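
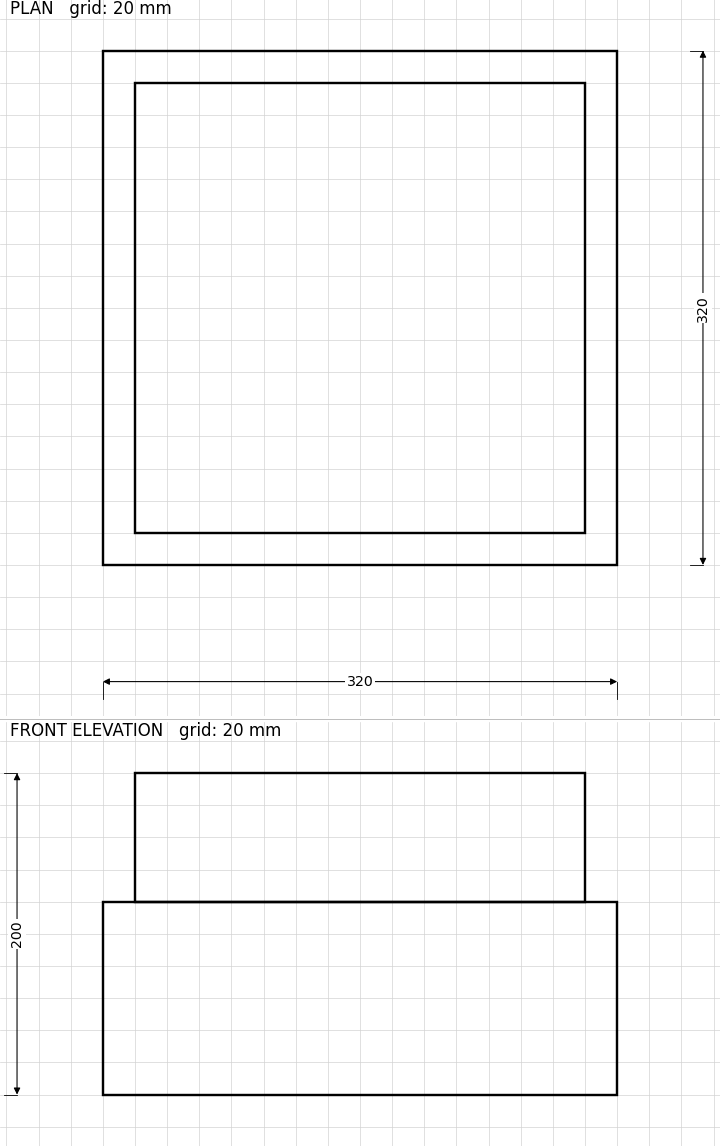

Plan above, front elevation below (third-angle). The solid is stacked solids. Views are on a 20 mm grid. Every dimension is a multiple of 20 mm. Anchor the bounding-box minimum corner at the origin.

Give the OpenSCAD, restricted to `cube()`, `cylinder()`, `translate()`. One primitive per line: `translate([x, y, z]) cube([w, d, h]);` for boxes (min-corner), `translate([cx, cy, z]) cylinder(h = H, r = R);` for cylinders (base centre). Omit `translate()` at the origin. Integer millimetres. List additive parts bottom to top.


cube([320, 320, 120]);
translate([20, 20, 120]) cube([280, 280, 80]);


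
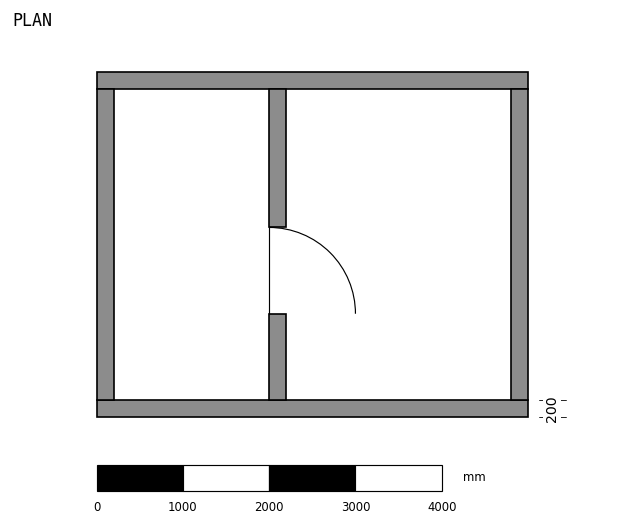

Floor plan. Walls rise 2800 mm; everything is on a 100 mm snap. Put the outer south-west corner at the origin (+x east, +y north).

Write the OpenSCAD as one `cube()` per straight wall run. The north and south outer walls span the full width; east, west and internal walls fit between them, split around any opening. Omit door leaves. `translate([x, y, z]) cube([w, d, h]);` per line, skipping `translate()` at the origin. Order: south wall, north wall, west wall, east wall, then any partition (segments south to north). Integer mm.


cube([5000, 200, 2800]);
translate([0, 3800, 0]) cube([5000, 200, 2800]);
translate([0, 200, 0]) cube([200, 3600, 2800]);
translate([4800, 200, 0]) cube([200, 3600, 2800]);
translate([2000, 200, 0]) cube([200, 1000, 2800]);
translate([2000, 2200, 0]) cube([200, 1600, 2800]);


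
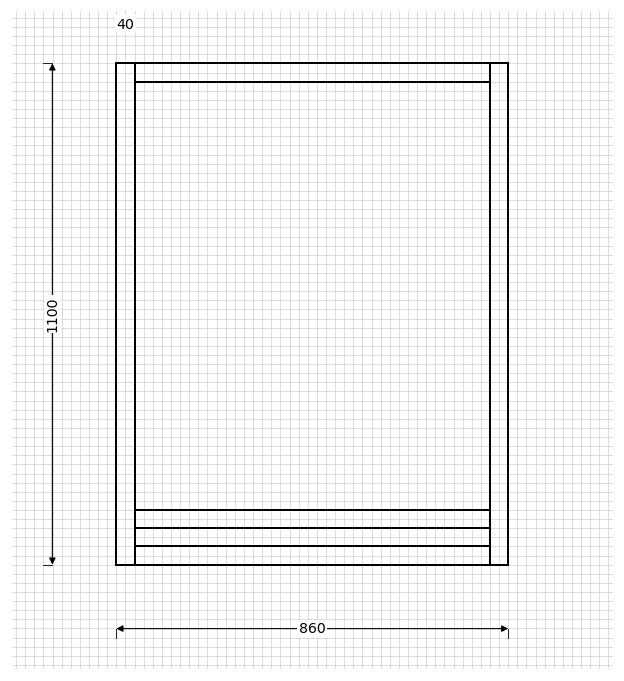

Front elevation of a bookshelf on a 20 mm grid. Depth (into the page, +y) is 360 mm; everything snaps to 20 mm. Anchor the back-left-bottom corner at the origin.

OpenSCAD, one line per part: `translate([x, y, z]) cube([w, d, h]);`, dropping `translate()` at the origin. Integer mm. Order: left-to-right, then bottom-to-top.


cube([40, 360, 1100]);
translate([40, 0, 0]) cube([780, 360, 40]);
translate([40, 0, 80]) cube([780, 360, 40]);
translate([40, 0, 1060]) cube([780, 360, 40]);
translate([820, 0, 0]) cube([40, 360, 1100]);


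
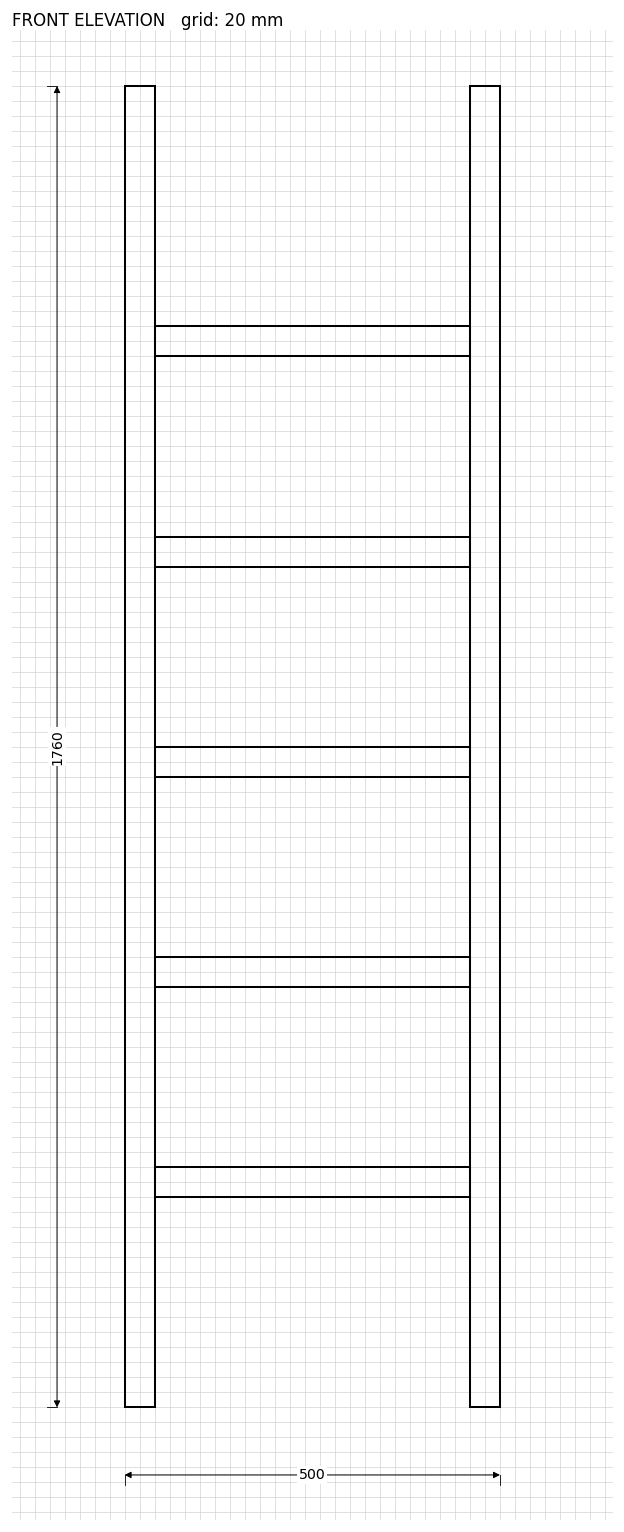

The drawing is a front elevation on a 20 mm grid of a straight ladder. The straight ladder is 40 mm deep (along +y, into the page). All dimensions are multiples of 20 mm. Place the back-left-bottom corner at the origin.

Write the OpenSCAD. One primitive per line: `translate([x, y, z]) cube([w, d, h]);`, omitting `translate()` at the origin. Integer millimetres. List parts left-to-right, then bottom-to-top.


cube([40, 40, 1760]);
translate([40, 0, 280]) cube([420, 40, 40]);
translate([40, 0, 560]) cube([420, 40, 40]);
translate([40, 0, 840]) cube([420, 40, 40]);
translate([40, 0, 1120]) cube([420, 40, 40]);
translate([40, 0, 1400]) cube([420, 40, 40]);
translate([460, 0, 0]) cube([40, 40, 1760]);


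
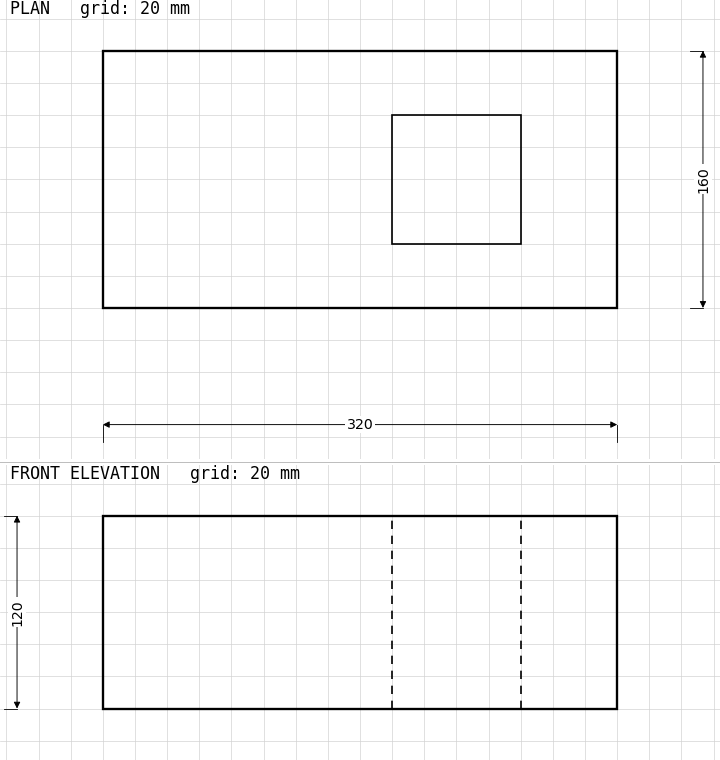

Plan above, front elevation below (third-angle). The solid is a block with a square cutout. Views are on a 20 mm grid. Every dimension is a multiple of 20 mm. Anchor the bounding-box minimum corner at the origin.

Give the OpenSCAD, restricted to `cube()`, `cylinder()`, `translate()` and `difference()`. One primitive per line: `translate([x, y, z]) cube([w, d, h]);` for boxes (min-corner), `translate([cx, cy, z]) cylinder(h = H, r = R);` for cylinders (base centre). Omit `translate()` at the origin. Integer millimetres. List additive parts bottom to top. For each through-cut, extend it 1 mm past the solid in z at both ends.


difference() {
  cube([320, 160, 120]);
  translate([180, 40, -1]) cube([80, 80, 122]);
}


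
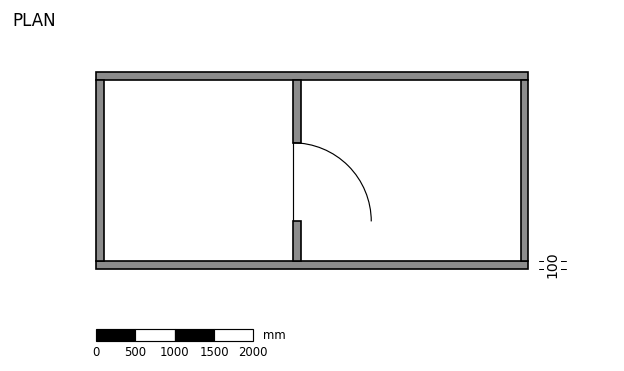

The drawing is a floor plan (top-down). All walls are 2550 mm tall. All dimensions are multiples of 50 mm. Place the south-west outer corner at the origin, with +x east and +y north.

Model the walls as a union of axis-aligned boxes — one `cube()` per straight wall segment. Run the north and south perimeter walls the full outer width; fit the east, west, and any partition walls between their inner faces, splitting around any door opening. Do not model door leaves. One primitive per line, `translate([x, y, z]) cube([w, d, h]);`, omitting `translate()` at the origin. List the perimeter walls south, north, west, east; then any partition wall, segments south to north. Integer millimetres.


cube([5500, 100, 2550]);
translate([0, 2400, 0]) cube([5500, 100, 2550]);
translate([0, 100, 0]) cube([100, 2300, 2550]);
translate([5400, 100, 0]) cube([100, 2300, 2550]);
translate([2500, 100, 0]) cube([100, 500, 2550]);
translate([2500, 1600, 0]) cube([100, 800, 2550]);


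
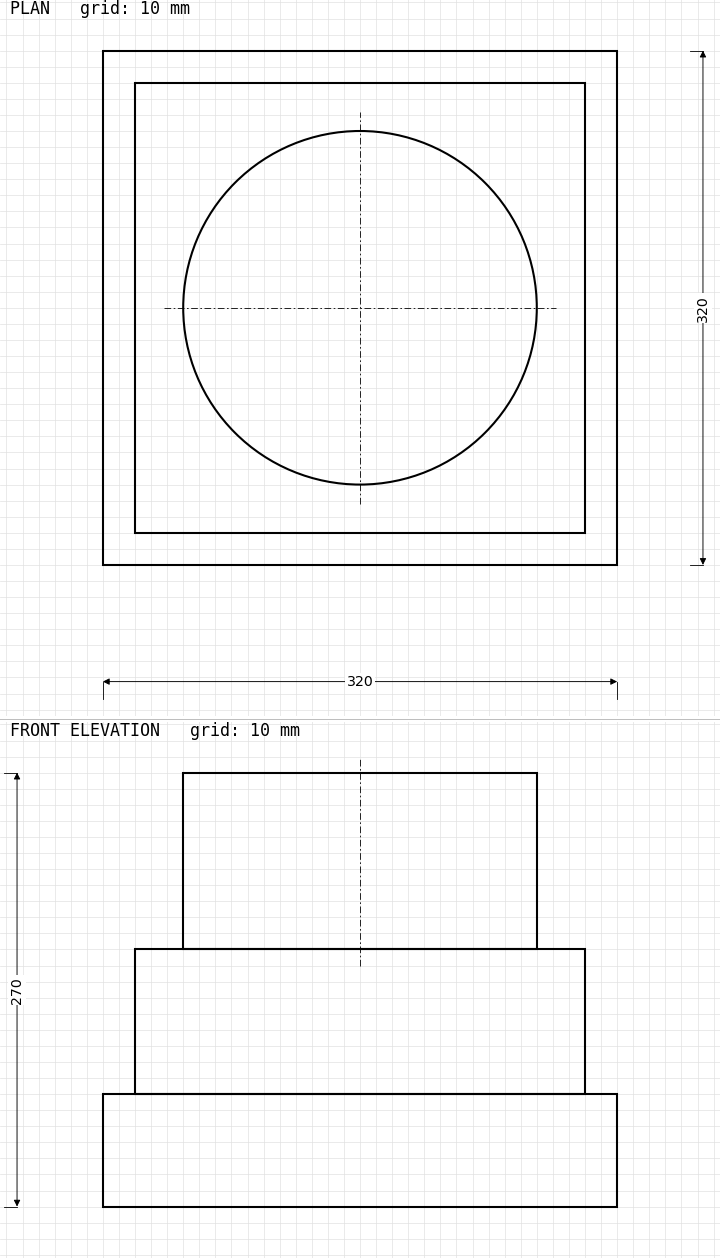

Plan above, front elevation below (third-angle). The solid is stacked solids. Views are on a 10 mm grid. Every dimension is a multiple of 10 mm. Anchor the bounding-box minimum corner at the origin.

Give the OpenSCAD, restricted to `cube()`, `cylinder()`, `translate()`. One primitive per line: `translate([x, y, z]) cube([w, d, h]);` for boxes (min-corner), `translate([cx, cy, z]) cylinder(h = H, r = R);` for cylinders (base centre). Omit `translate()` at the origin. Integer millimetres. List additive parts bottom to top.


cube([320, 320, 70]);
translate([20, 20, 70]) cube([280, 280, 90]);
translate([160, 160, 160]) cylinder(h = 110, r = 110);


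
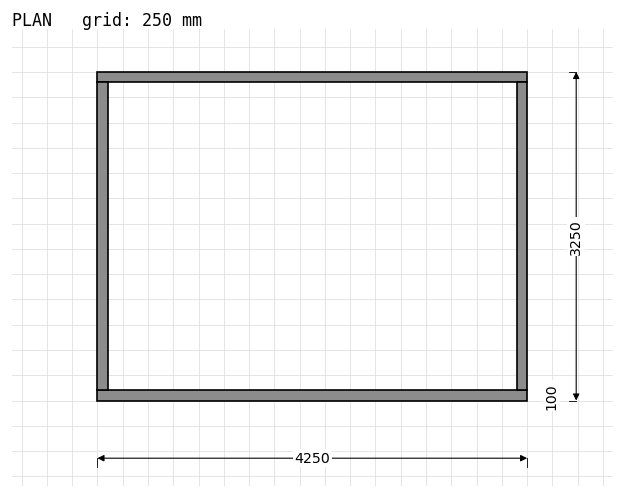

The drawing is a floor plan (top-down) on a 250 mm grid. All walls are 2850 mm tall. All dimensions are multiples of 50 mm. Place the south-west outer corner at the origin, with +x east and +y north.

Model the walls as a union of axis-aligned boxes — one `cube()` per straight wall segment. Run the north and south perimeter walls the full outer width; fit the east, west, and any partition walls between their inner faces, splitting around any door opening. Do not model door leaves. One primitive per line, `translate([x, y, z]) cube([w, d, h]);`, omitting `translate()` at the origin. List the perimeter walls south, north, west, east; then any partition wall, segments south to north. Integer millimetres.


cube([4250, 100, 2850]);
translate([0, 3150, 0]) cube([4250, 100, 2850]);
translate([0, 100, 0]) cube([100, 3050, 2850]);
translate([4150, 100, 0]) cube([100, 3050, 2850]);


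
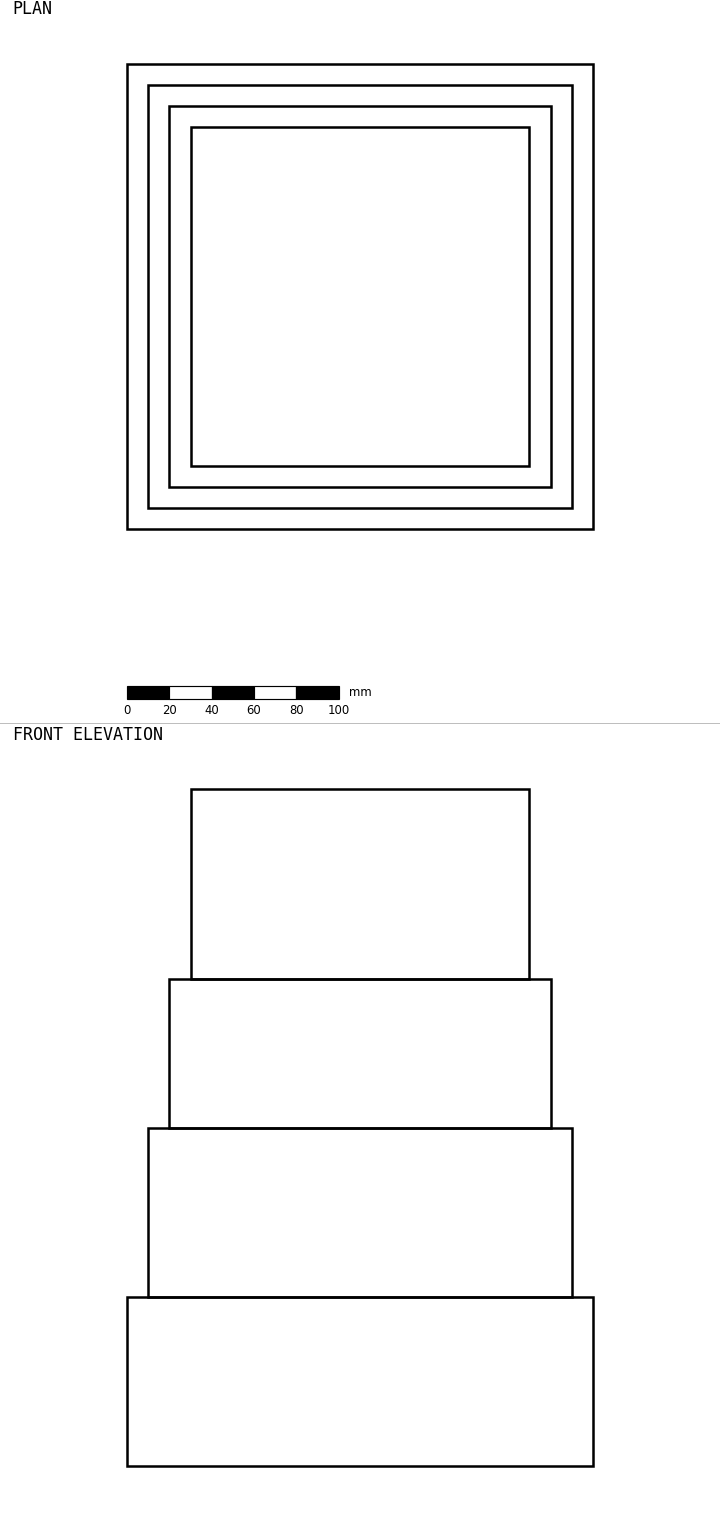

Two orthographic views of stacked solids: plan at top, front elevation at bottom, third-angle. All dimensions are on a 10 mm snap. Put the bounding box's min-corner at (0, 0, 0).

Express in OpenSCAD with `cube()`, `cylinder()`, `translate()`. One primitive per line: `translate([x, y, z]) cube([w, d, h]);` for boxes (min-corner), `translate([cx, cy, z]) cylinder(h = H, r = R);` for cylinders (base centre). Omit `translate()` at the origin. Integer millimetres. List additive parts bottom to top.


cube([220, 220, 80]);
translate([10, 10, 80]) cube([200, 200, 80]);
translate([20, 20, 160]) cube([180, 180, 70]);
translate([30, 30, 230]) cube([160, 160, 90]);


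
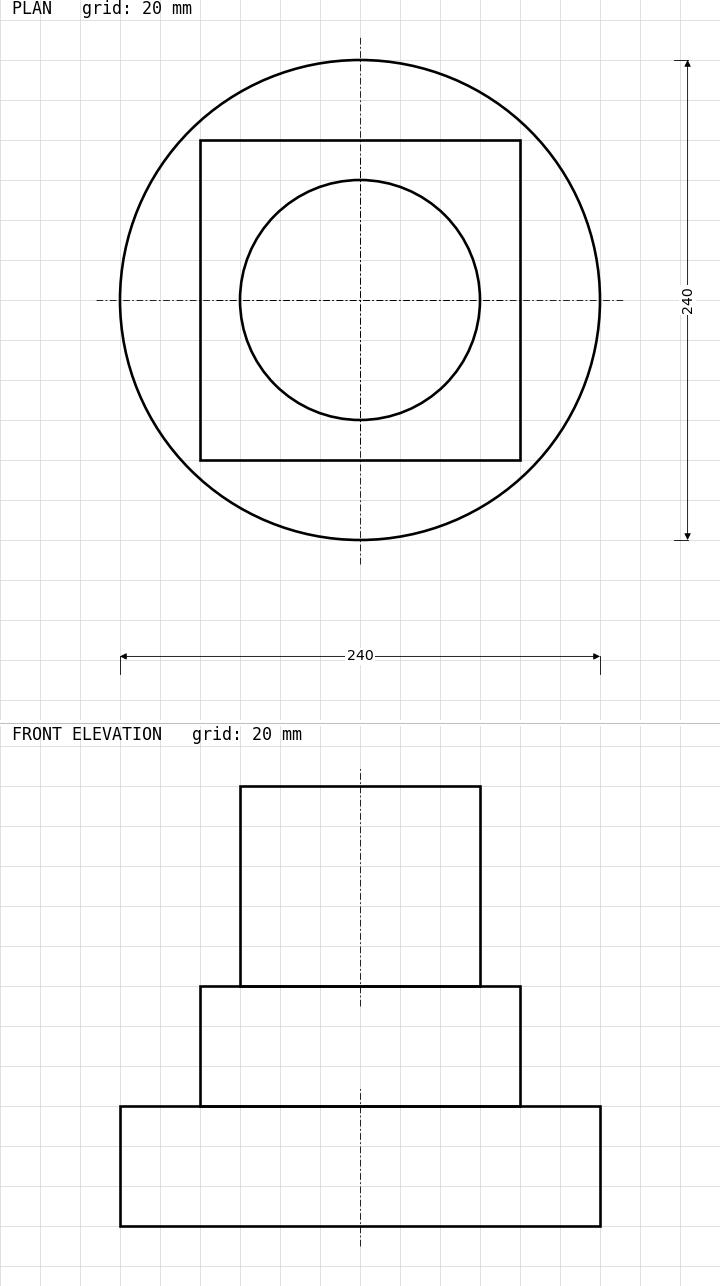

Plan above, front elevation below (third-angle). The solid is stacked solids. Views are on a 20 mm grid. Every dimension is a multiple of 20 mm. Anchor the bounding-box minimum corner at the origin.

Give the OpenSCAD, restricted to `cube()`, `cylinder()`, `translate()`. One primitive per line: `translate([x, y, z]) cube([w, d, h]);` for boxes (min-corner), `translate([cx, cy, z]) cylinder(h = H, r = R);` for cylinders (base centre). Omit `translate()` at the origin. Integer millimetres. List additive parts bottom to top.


translate([120, 120, 0]) cylinder(h = 60, r = 120);
translate([40, 40, 60]) cube([160, 160, 60]);
translate([120, 120, 120]) cylinder(h = 100, r = 60);


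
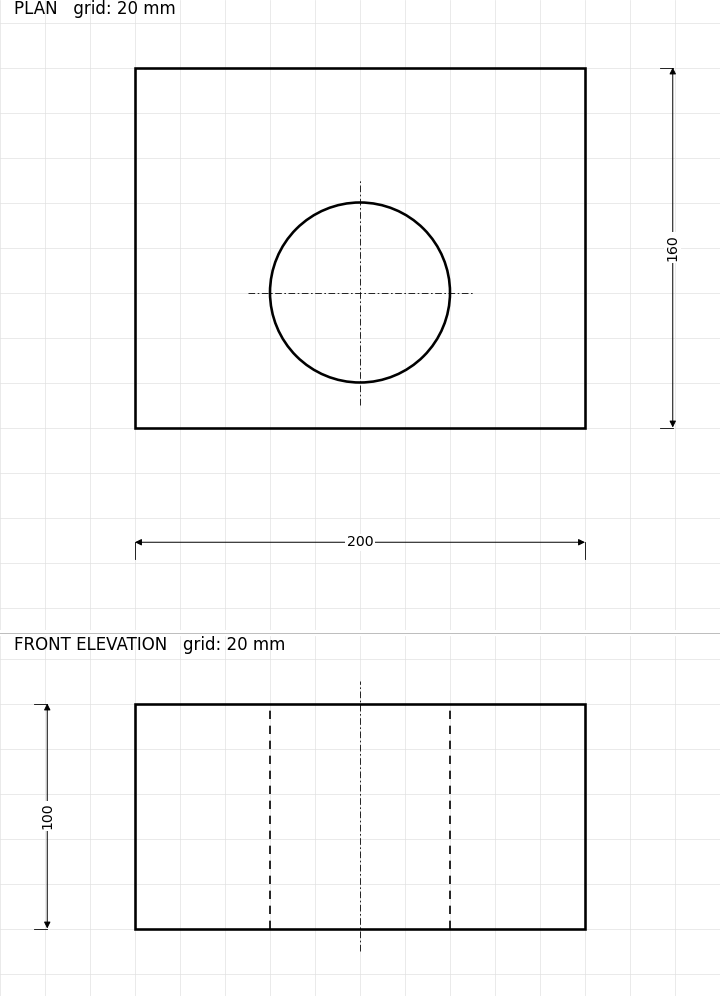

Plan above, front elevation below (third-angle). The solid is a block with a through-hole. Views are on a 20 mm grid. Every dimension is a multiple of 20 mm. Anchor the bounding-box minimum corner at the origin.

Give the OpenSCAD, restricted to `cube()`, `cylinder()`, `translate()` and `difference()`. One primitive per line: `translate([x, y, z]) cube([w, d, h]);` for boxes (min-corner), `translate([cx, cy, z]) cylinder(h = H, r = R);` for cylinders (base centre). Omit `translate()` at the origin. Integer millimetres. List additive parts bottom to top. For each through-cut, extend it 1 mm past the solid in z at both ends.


difference() {
  cube([200, 160, 100]);
  translate([100, 60, -1]) cylinder(h = 102, r = 40);
}


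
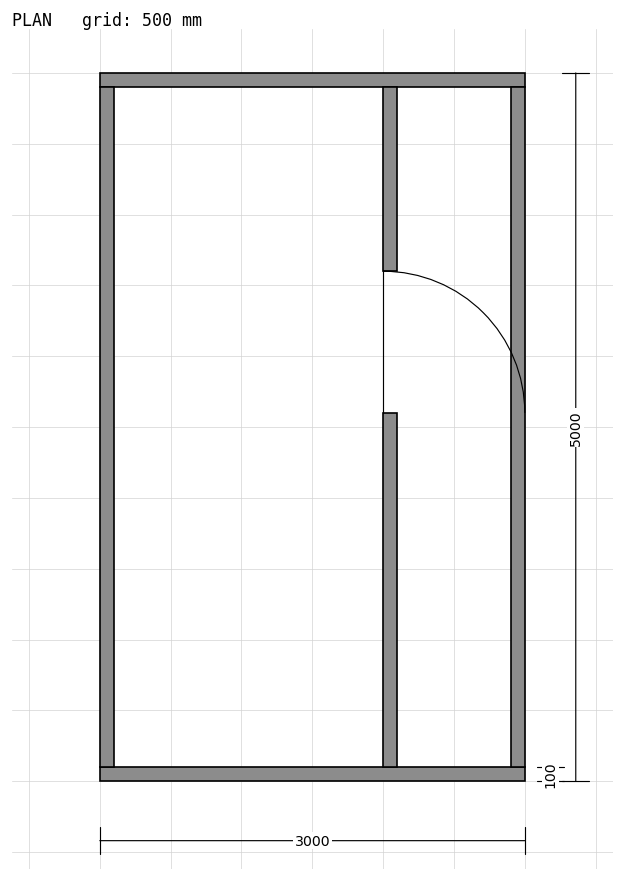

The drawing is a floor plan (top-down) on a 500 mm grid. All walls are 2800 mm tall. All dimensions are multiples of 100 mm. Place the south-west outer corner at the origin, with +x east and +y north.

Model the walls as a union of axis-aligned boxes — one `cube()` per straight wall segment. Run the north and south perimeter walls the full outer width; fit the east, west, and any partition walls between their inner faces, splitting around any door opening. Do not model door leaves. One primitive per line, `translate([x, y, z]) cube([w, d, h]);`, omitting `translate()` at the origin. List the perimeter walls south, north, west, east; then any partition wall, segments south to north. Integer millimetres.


cube([3000, 100, 2800]);
translate([0, 4900, 0]) cube([3000, 100, 2800]);
translate([0, 100, 0]) cube([100, 4800, 2800]);
translate([2900, 100, 0]) cube([100, 4800, 2800]);
translate([2000, 100, 0]) cube([100, 2500, 2800]);
translate([2000, 3600, 0]) cube([100, 1300, 2800]);


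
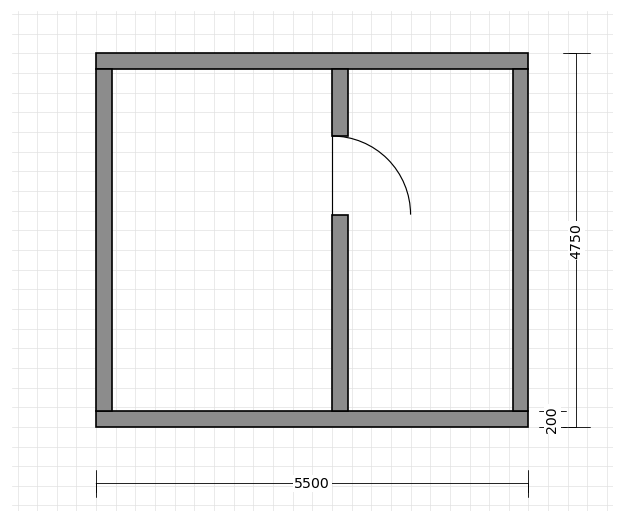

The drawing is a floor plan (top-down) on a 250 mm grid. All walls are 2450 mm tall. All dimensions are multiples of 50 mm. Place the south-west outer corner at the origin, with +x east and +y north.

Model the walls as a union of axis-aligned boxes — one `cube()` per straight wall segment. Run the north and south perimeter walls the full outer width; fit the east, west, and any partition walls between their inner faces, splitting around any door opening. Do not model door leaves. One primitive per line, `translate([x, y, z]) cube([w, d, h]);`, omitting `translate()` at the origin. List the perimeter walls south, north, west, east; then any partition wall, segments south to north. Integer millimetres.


cube([5500, 200, 2450]);
translate([0, 4550, 0]) cube([5500, 200, 2450]);
translate([0, 200, 0]) cube([200, 4350, 2450]);
translate([5300, 200, 0]) cube([200, 4350, 2450]);
translate([3000, 200, 0]) cube([200, 2500, 2450]);
translate([3000, 3700, 0]) cube([200, 850, 2450]);


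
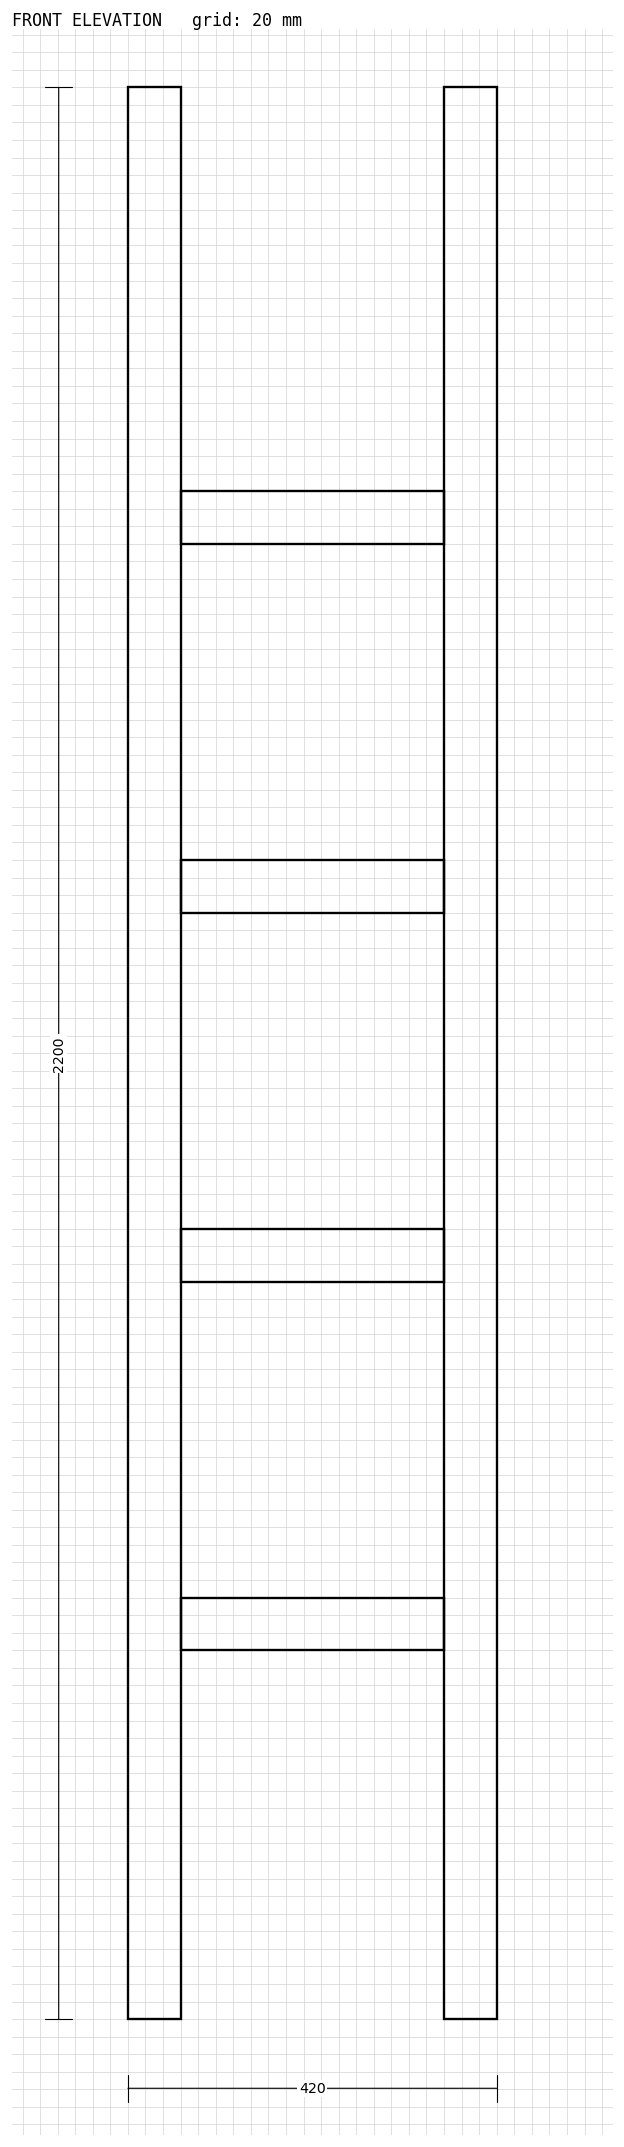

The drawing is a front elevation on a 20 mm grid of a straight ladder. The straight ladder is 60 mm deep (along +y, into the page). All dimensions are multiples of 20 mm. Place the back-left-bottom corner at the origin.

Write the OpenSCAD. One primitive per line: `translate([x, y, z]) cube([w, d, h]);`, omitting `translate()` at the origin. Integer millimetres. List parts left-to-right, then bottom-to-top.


cube([60, 60, 2200]);
translate([60, 0, 420]) cube([300, 60, 60]);
translate([60, 0, 840]) cube([300, 60, 60]);
translate([60, 0, 1260]) cube([300, 60, 60]);
translate([60, 0, 1680]) cube([300, 60, 60]);
translate([360, 0, 0]) cube([60, 60, 2200]);


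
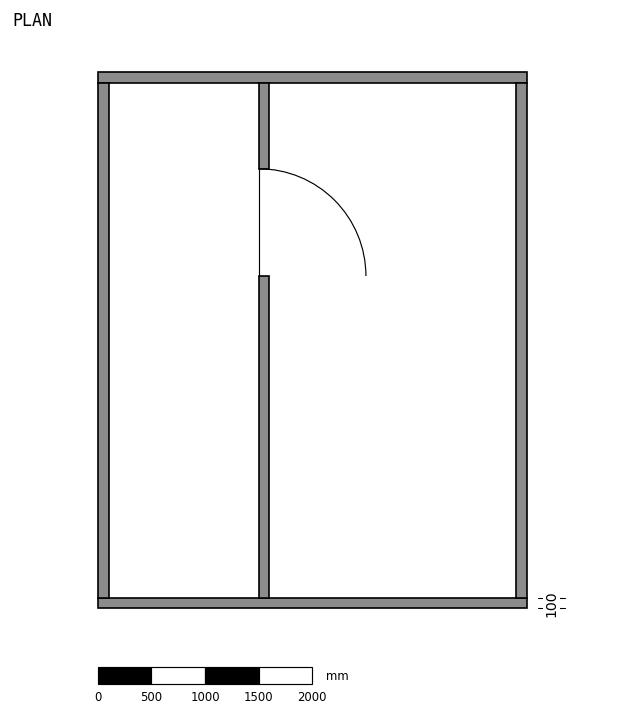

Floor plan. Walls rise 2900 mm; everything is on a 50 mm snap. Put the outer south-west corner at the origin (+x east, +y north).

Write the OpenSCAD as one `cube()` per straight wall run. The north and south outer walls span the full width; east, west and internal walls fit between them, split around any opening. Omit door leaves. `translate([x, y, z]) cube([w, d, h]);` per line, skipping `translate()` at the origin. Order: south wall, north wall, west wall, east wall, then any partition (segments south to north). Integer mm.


cube([4000, 100, 2900]);
translate([0, 4900, 0]) cube([4000, 100, 2900]);
translate([0, 100, 0]) cube([100, 4800, 2900]);
translate([3900, 100, 0]) cube([100, 4800, 2900]);
translate([1500, 100, 0]) cube([100, 3000, 2900]);
translate([1500, 4100, 0]) cube([100, 800, 2900]);


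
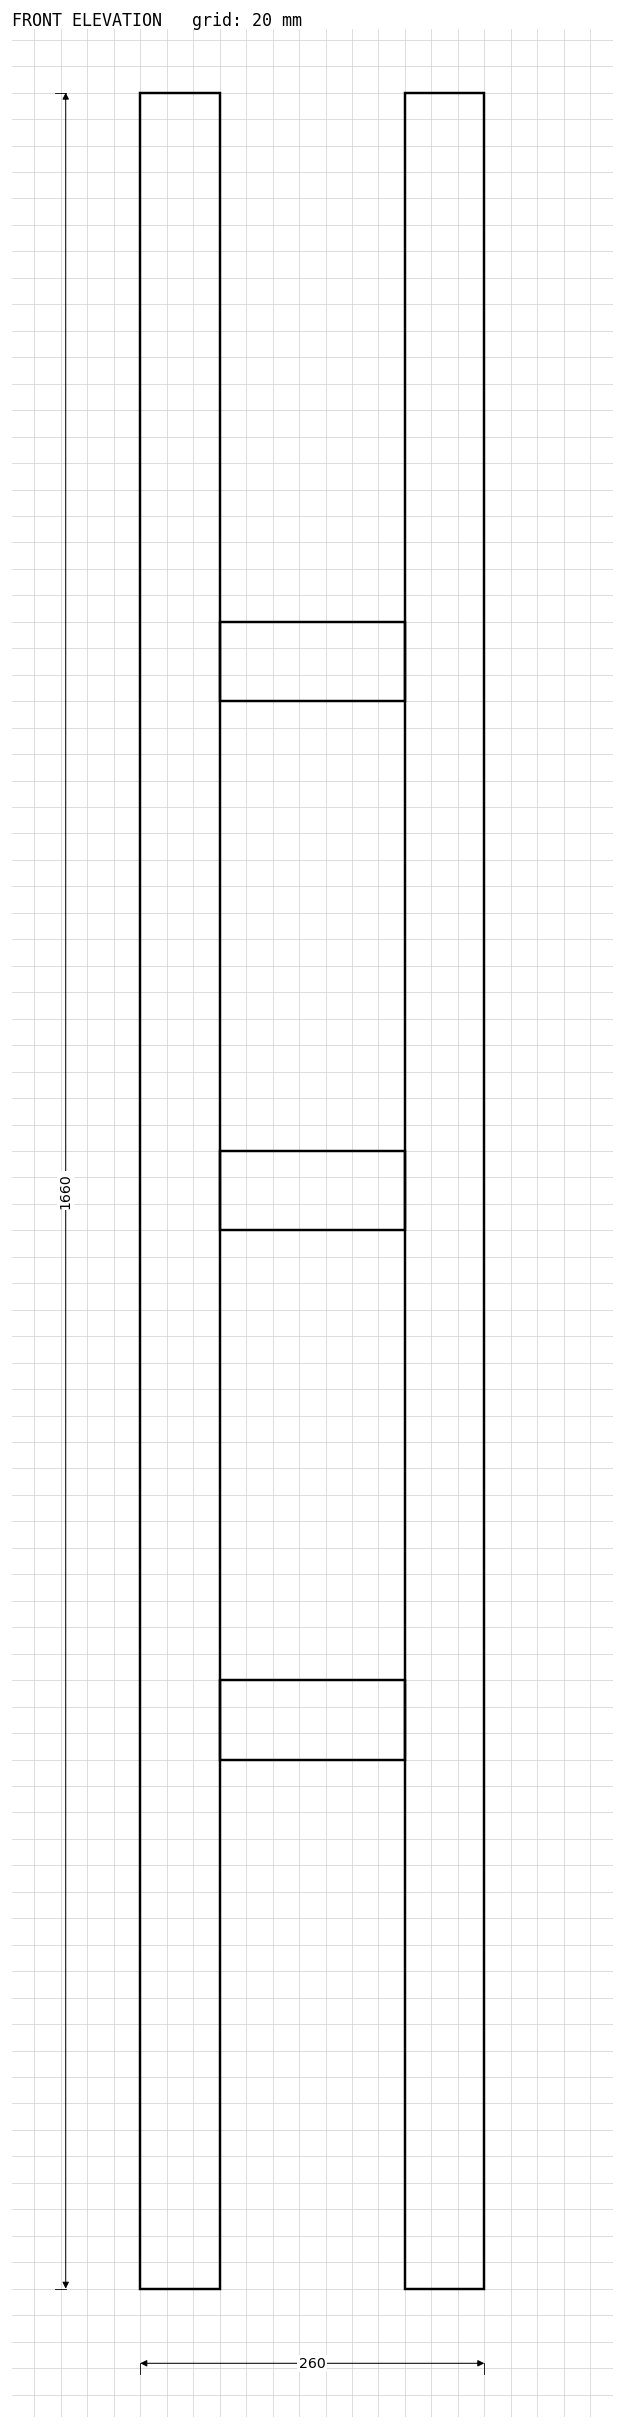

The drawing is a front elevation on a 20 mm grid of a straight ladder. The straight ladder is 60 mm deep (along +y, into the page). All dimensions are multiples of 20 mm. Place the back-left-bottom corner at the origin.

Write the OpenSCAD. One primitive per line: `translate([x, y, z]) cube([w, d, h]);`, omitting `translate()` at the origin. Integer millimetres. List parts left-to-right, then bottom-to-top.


cube([60, 60, 1660]);
translate([60, 0, 400]) cube([140, 60, 60]);
translate([60, 0, 800]) cube([140, 60, 60]);
translate([60, 0, 1200]) cube([140, 60, 60]);
translate([200, 0, 0]) cube([60, 60, 1660]);


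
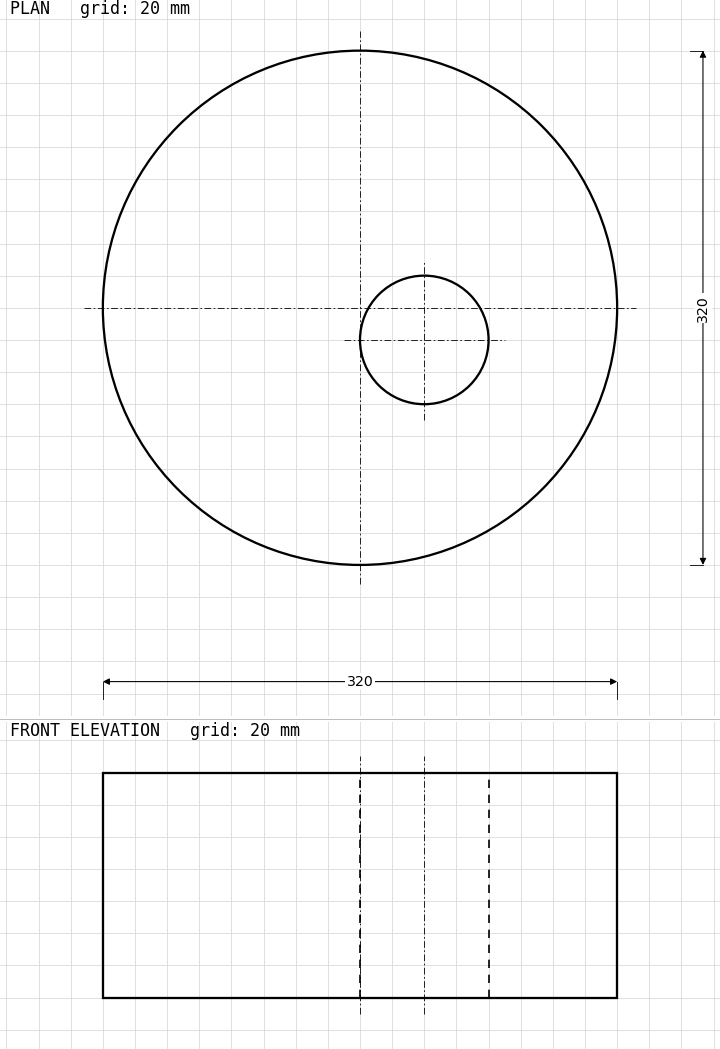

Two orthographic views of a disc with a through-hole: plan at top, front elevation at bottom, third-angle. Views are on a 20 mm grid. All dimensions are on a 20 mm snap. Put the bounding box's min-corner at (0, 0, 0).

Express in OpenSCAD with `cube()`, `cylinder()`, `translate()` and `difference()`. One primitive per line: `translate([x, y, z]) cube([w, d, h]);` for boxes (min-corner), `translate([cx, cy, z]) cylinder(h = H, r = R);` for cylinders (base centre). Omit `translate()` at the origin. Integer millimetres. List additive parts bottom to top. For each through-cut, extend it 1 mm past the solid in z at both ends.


difference() {
  translate([160, 160, 0]) cylinder(h = 140, r = 160);
  translate([200, 140, -1]) cylinder(h = 142, r = 40);
}


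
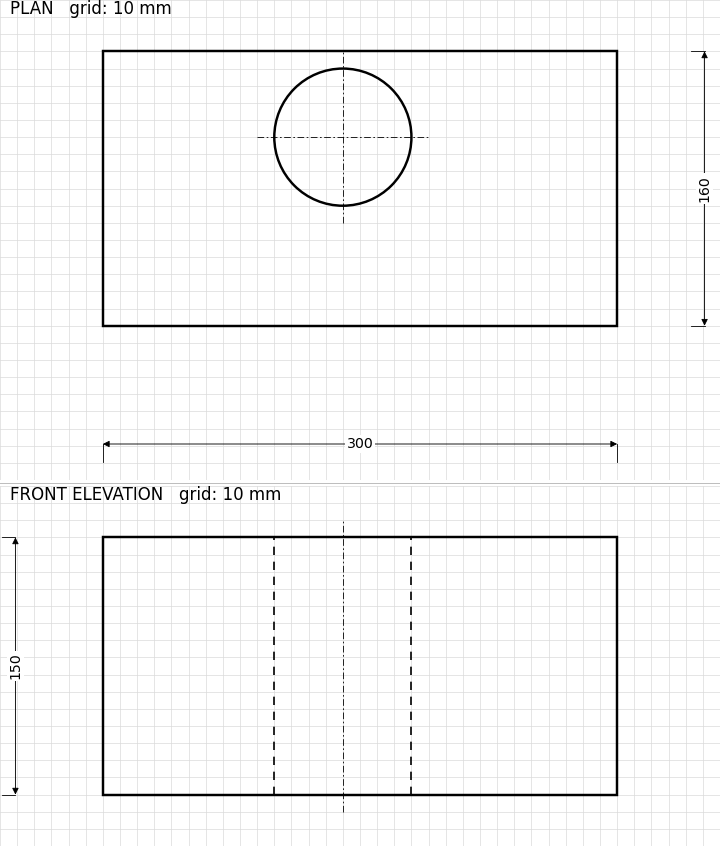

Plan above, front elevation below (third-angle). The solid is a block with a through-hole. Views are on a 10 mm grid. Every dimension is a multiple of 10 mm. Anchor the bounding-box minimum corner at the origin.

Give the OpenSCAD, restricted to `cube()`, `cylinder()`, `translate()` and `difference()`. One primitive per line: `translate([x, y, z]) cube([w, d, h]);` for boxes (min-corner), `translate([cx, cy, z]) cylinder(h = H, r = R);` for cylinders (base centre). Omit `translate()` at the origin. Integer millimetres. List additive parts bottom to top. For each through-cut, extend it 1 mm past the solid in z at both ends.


difference() {
  cube([300, 160, 150]);
  translate([140, 110, -1]) cylinder(h = 152, r = 40);
}


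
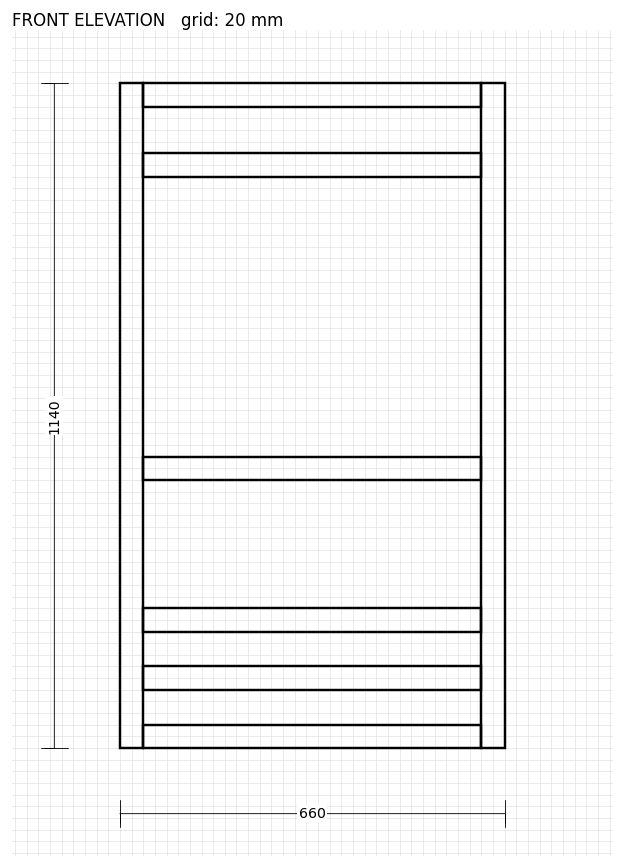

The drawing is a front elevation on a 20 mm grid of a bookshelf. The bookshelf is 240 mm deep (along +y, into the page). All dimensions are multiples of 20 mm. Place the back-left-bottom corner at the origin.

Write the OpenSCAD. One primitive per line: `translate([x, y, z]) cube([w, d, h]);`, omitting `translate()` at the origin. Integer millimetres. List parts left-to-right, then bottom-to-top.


cube([40, 240, 1140]);
translate([40, 0, 0]) cube([580, 240, 40]);
translate([40, 0, 100]) cube([580, 240, 40]);
translate([40, 0, 200]) cube([580, 240, 40]);
translate([40, 0, 460]) cube([580, 240, 40]);
translate([40, 0, 980]) cube([580, 240, 40]);
translate([40, 0, 1100]) cube([580, 240, 40]);
translate([620, 0, 0]) cube([40, 240, 1140]);


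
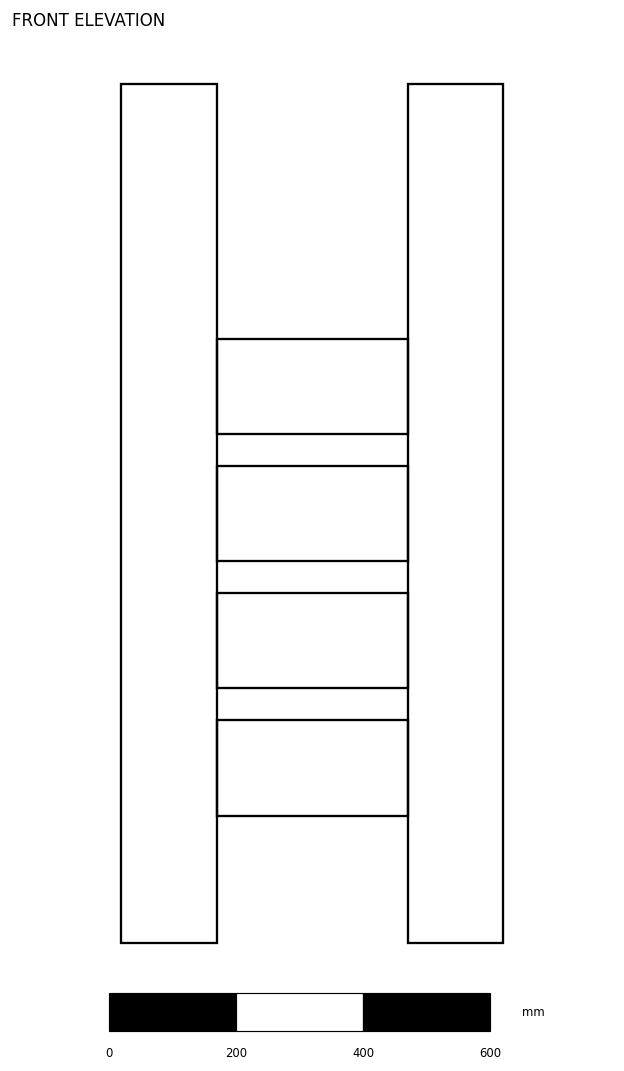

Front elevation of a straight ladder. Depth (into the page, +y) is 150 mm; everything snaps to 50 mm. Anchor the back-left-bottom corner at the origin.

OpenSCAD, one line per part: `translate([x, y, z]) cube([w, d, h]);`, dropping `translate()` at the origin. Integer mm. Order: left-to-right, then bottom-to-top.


cube([150, 150, 1350]);
translate([150, 0, 200]) cube([300, 150, 150]);
translate([150, 0, 400]) cube([300, 150, 150]);
translate([150, 0, 600]) cube([300, 150, 150]);
translate([150, 0, 800]) cube([300, 150, 150]);
translate([450, 0, 0]) cube([150, 150, 1350]);


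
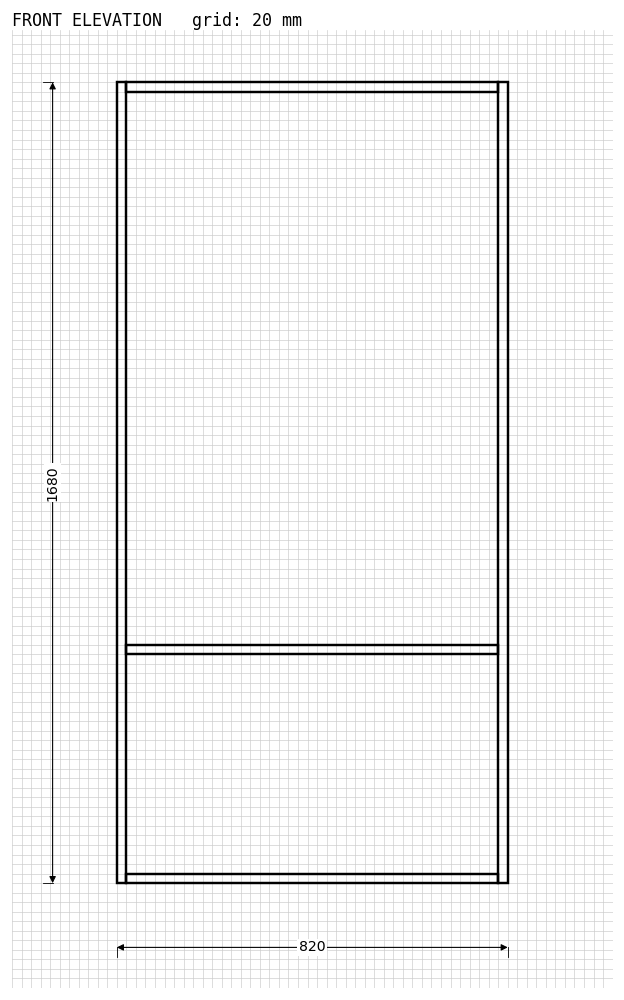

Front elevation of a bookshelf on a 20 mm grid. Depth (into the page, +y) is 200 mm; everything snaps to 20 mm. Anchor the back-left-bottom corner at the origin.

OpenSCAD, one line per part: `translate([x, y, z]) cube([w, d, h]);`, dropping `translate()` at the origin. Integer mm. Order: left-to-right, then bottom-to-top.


cube([20, 200, 1680]);
translate([20, 0, 0]) cube([780, 200, 20]);
translate([20, 0, 480]) cube([780, 200, 20]);
translate([20, 0, 1660]) cube([780, 200, 20]);
translate([800, 0, 0]) cube([20, 200, 1680]);


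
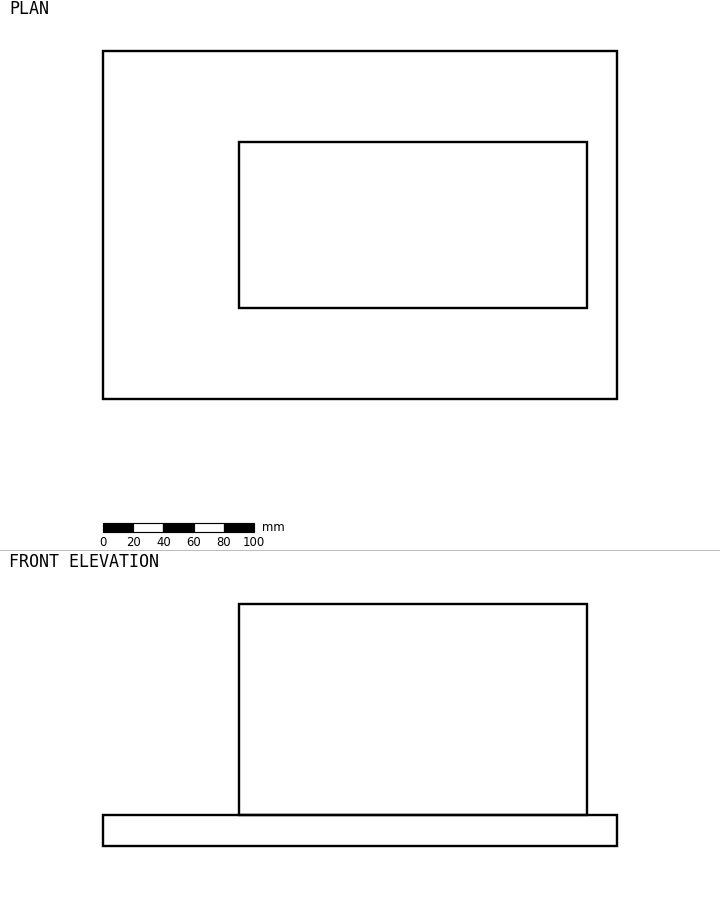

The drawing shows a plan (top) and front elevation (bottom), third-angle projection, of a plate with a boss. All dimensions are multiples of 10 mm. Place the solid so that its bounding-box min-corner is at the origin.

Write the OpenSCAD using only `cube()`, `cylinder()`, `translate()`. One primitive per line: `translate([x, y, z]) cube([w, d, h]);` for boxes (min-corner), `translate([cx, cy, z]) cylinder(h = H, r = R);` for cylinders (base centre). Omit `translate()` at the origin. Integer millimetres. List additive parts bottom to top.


cube([340, 230, 20]);
translate([90, 60, 20]) cube([230, 110, 140]);


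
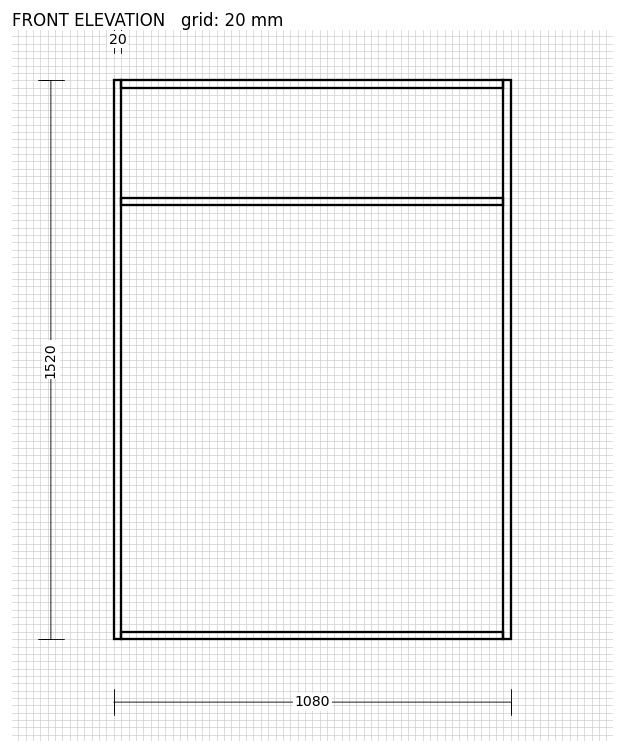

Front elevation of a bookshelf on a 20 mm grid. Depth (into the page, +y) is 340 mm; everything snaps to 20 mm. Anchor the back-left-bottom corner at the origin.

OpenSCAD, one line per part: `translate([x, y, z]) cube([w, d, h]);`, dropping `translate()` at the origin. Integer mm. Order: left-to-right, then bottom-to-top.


cube([20, 340, 1520]);
translate([20, 0, 0]) cube([1040, 340, 20]);
translate([20, 0, 1180]) cube([1040, 340, 20]);
translate([20, 0, 1500]) cube([1040, 340, 20]);
translate([1060, 0, 0]) cube([20, 340, 1520]);


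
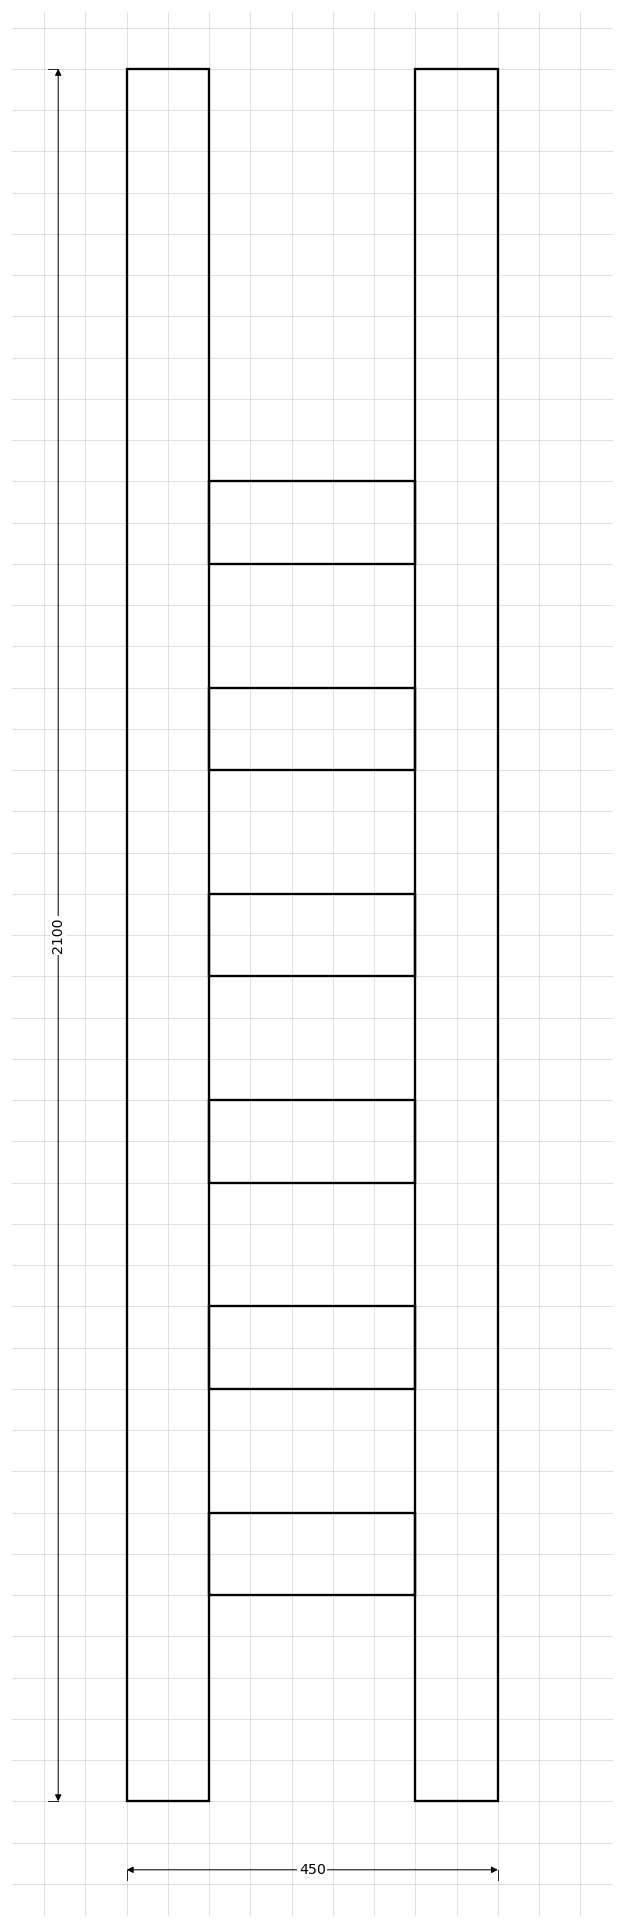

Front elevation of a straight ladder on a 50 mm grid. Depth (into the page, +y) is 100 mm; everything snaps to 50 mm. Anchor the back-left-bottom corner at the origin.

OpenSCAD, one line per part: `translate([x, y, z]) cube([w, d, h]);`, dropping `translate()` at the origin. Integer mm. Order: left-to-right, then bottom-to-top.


cube([100, 100, 2100]);
translate([100, 0, 250]) cube([250, 100, 100]);
translate([100, 0, 500]) cube([250, 100, 100]);
translate([100, 0, 750]) cube([250, 100, 100]);
translate([100, 0, 1000]) cube([250, 100, 100]);
translate([100, 0, 1250]) cube([250, 100, 100]);
translate([100, 0, 1500]) cube([250, 100, 100]);
translate([350, 0, 0]) cube([100, 100, 2100]);


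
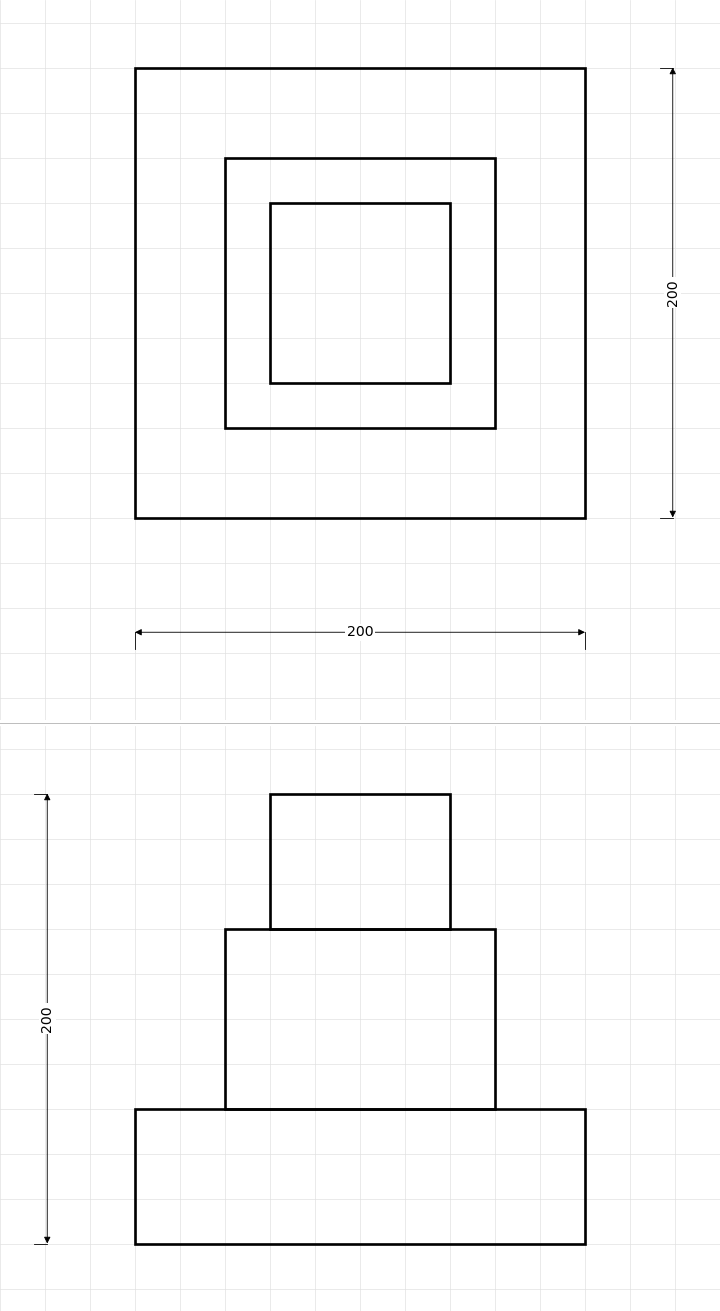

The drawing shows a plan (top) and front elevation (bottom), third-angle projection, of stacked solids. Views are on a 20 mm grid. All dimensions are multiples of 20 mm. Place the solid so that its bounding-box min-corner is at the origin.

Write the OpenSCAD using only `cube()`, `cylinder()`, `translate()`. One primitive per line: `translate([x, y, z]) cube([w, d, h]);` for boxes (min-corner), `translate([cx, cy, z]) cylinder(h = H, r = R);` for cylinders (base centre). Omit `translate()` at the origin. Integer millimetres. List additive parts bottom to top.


cube([200, 200, 60]);
translate([40, 40, 60]) cube([120, 120, 80]);
translate([60, 60, 140]) cube([80, 80, 60]);


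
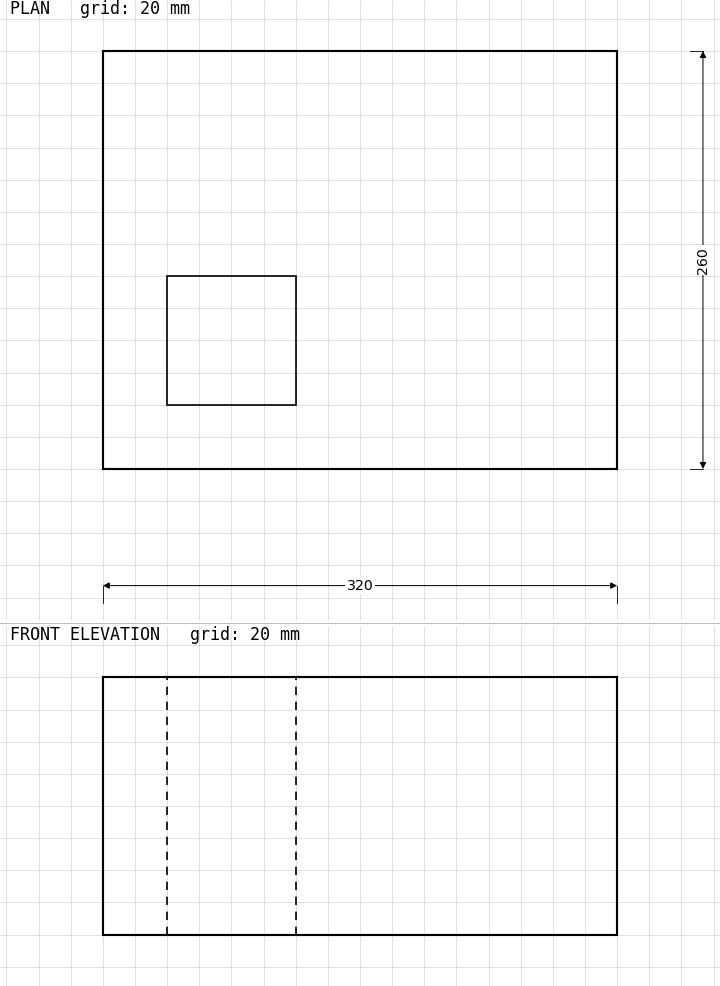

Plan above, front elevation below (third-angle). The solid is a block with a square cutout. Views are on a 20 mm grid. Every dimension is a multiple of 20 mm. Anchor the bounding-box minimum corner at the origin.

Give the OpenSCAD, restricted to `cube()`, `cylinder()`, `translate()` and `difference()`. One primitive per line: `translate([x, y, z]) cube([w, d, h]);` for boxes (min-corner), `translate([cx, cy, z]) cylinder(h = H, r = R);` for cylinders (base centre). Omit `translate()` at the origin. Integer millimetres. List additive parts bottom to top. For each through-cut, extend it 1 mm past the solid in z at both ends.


difference() {
  cube([320, 260, 160]);
  translate([40, 40, -1]) cube([80, 80, 162]);
}


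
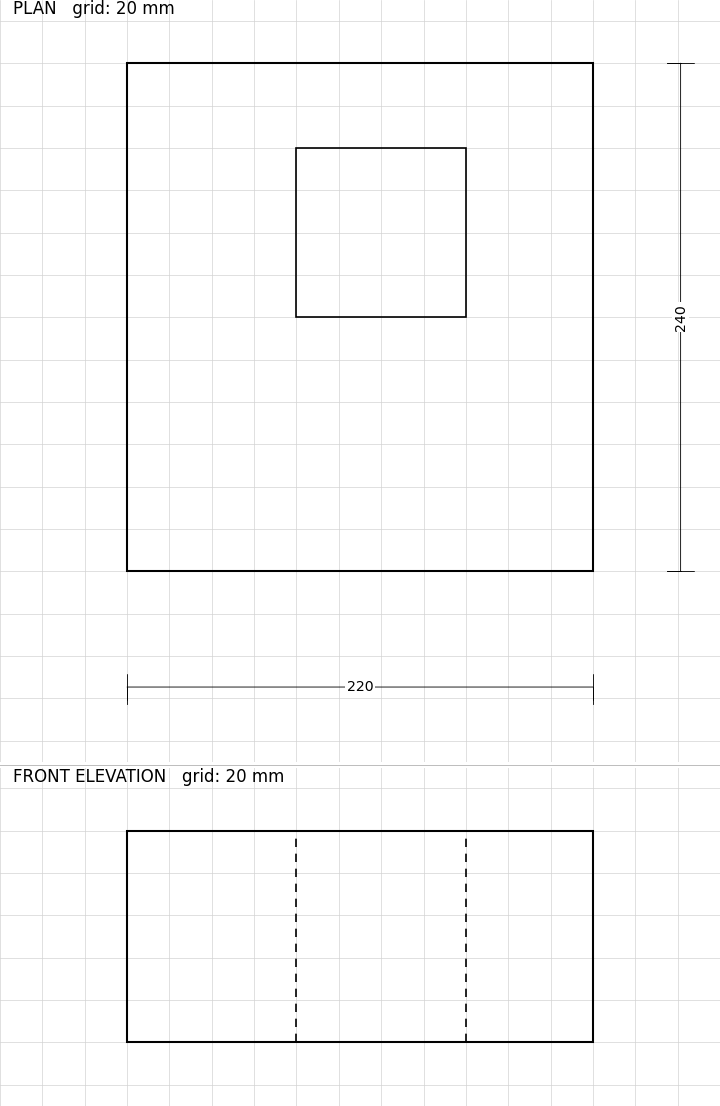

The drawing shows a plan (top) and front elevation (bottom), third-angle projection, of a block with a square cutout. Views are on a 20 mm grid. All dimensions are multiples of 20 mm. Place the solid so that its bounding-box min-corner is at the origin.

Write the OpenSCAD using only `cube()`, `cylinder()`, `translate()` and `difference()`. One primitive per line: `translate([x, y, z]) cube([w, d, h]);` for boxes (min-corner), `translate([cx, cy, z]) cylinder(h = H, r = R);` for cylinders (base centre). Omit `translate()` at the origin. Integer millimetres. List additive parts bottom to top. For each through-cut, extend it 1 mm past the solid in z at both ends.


difference() {
  cube([220, 240, 100]);
  translate([80, 120, -1]) cube([80, 80, 102]);
}


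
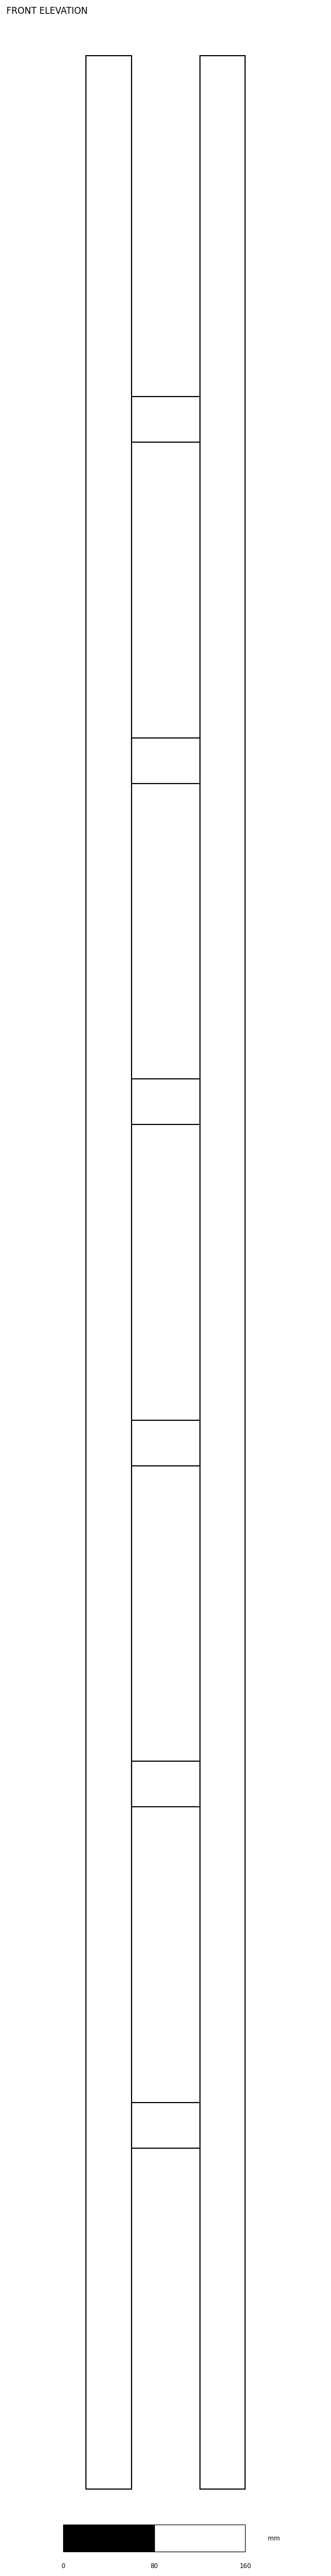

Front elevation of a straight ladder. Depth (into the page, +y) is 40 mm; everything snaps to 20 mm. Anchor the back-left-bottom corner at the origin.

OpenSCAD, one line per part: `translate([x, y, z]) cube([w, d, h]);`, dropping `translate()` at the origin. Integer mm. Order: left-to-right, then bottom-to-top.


cube([40, 40, 2140]);
translate([40, 0, 300]) cube([60, 40, 40]);
translate([40, 0, 600]) cube([60, 40, 40]);
translate([40, 0, 900]) cube([60, 40, 40]);
translate([40, 0, 1200]) cube([60, 40, 40]);
translate([40, 0, 1500]) cube([60, 40, 40]);
translate([40, 0, 1800]) cube([60, 40, 40]);
translate([100, 0, 0]) cube([40, 40, 2140]);


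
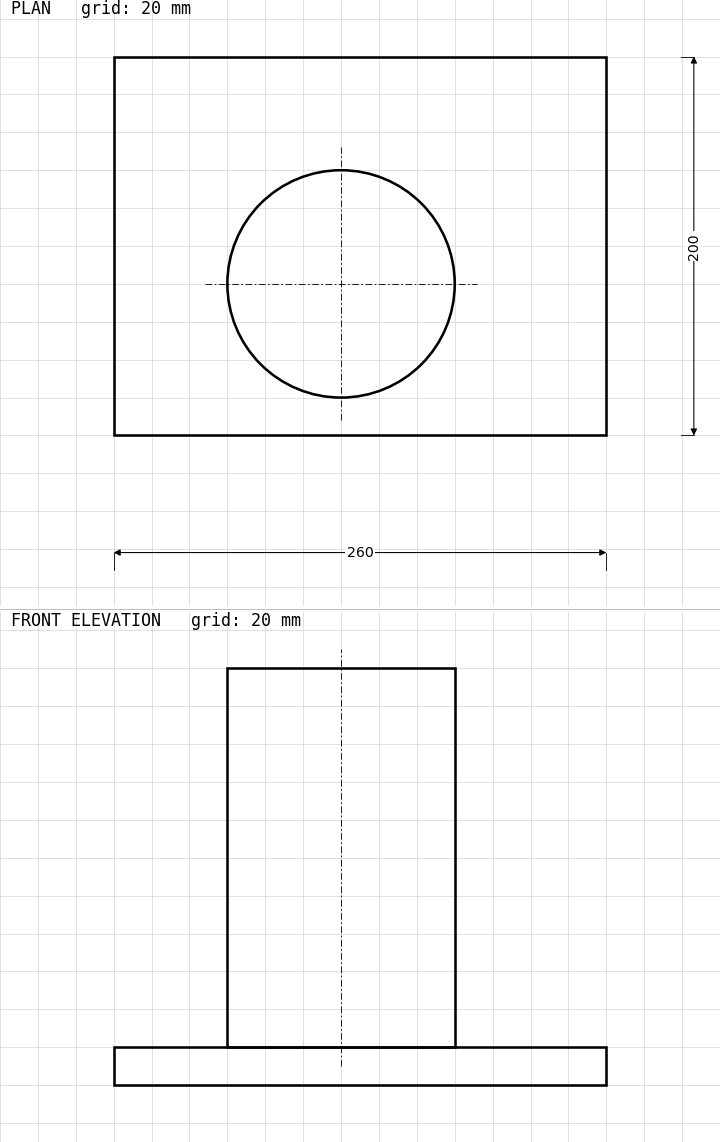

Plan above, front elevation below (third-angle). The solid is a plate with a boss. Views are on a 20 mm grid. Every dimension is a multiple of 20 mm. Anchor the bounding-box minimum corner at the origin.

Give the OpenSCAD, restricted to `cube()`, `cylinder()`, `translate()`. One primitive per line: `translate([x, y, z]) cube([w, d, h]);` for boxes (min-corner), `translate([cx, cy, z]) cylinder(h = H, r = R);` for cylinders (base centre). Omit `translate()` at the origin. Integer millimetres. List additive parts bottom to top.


cube([260, 200, 20]);
translate([120, 80, 20]) cylinder(h = 200, r = 60);


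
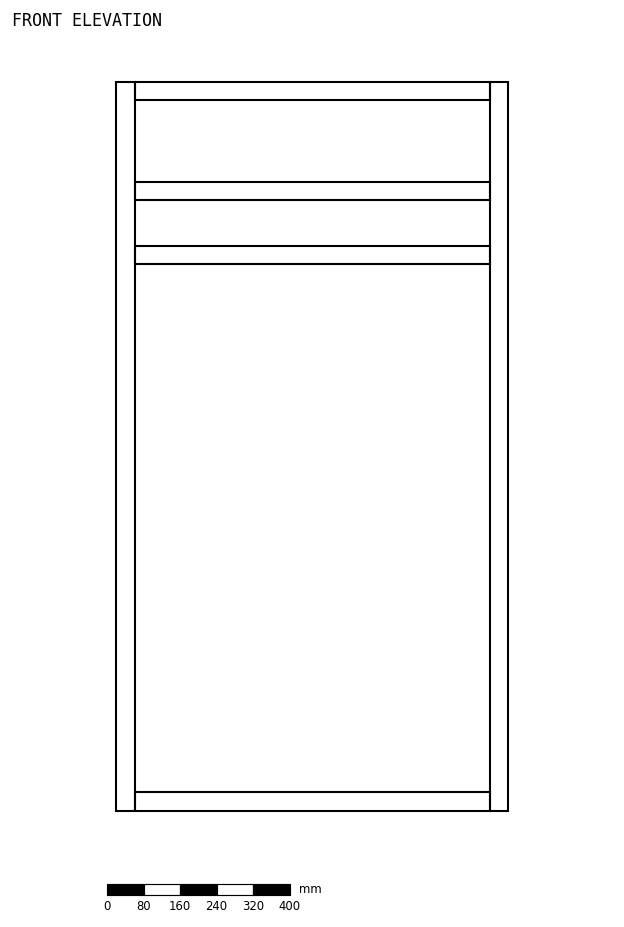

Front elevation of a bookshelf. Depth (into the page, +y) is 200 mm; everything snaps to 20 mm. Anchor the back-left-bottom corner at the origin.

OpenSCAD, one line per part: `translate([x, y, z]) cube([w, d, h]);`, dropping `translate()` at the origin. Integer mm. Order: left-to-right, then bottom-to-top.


cube([40, 200, 1600]);
translate([40, 0, 0]) cube([780, 200, 40]);
translate([40, 0, 1200]) cube([780, 200, 40]);
translate([40, 0, 1340]) cube([780, 200, 40]);
translate([40, 0, 1560]) cube([780, 200, 40]);
translate([820, 0, 0]) cube([40, 200, 1600]);


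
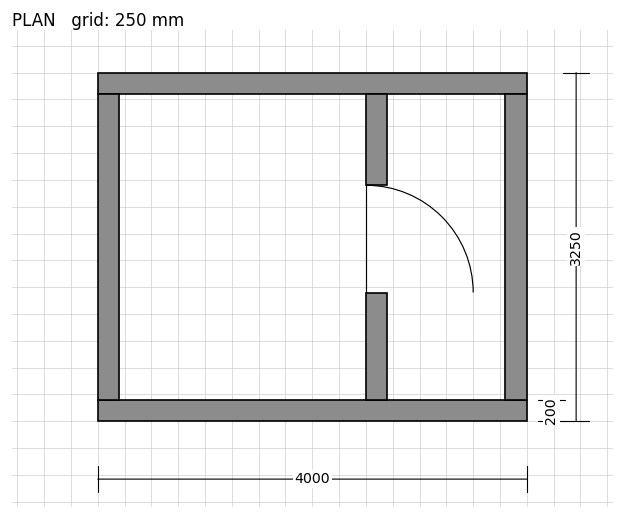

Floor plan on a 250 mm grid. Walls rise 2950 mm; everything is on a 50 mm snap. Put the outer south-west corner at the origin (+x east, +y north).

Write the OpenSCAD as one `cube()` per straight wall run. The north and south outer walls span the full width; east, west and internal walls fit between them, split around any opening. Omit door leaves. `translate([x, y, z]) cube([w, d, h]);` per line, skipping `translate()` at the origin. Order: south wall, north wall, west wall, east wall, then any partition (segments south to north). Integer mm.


cube([4000, 200, 2950]);
translate([0, 3050, 0]) cube([4000, 200, 2950]);
translate([0, 200, 0]) cube([200, 2850, 2950]);
translate([3800, 200, 0]) cube([200, 2850, 2950]);
translate([2500, 200, 0]) cube([200, 1000, 2950]);
translate([2500, 2200, 0]) cube([200, 850, 2950]);


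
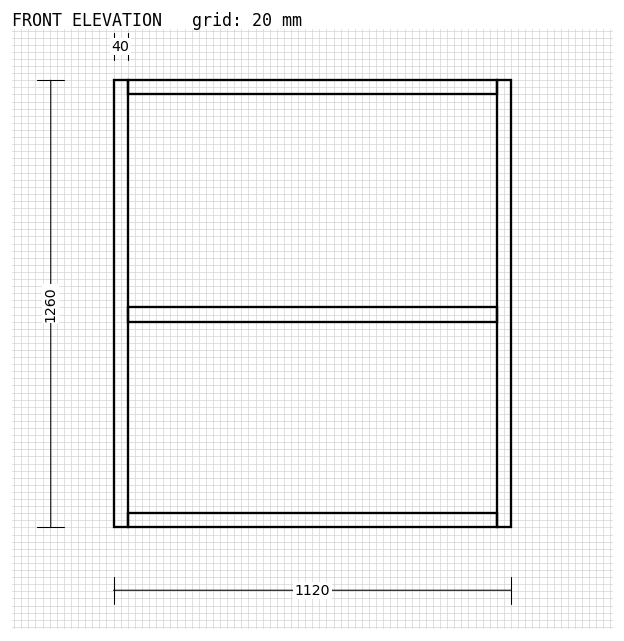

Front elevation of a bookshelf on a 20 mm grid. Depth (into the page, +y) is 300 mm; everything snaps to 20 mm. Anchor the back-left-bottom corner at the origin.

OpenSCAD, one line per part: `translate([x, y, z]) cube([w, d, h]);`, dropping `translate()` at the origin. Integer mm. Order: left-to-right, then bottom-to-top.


cube([40, 300, 1260]);
translate([40, 0, 0]) cube([1040, 300, 40]);
translate([40, 0, 580]) cube([1040, 300, 40]);
translate([40, 0, 1220]) cube([1040, 300, 40]);
translate([1080, 0, 0]) cube([40, 300, 1260]);


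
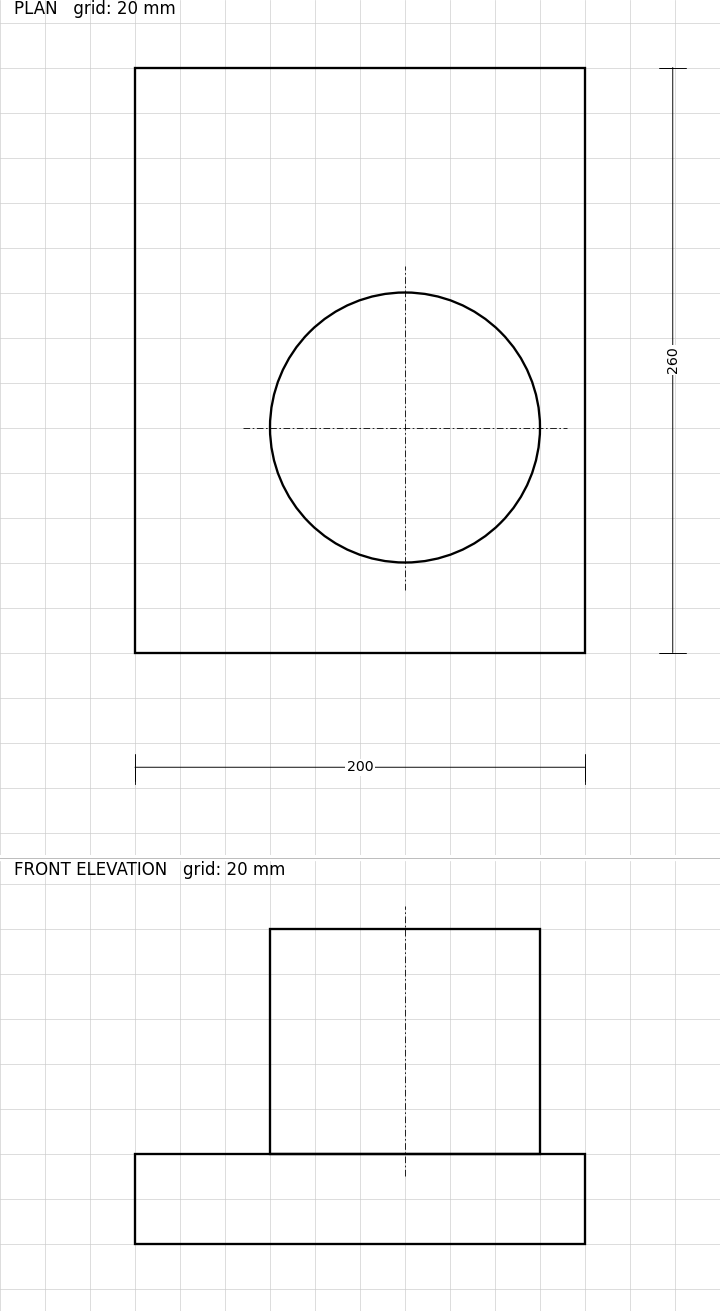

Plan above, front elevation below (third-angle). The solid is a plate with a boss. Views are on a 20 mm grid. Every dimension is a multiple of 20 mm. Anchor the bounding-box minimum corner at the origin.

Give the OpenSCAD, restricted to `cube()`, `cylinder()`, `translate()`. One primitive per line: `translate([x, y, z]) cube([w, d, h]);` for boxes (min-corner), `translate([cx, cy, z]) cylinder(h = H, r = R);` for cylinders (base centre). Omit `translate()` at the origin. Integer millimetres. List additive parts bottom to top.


cube([200, 260, 40]);
translate([120, 100, 40]) cylinder(h = 100, r = 60);
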